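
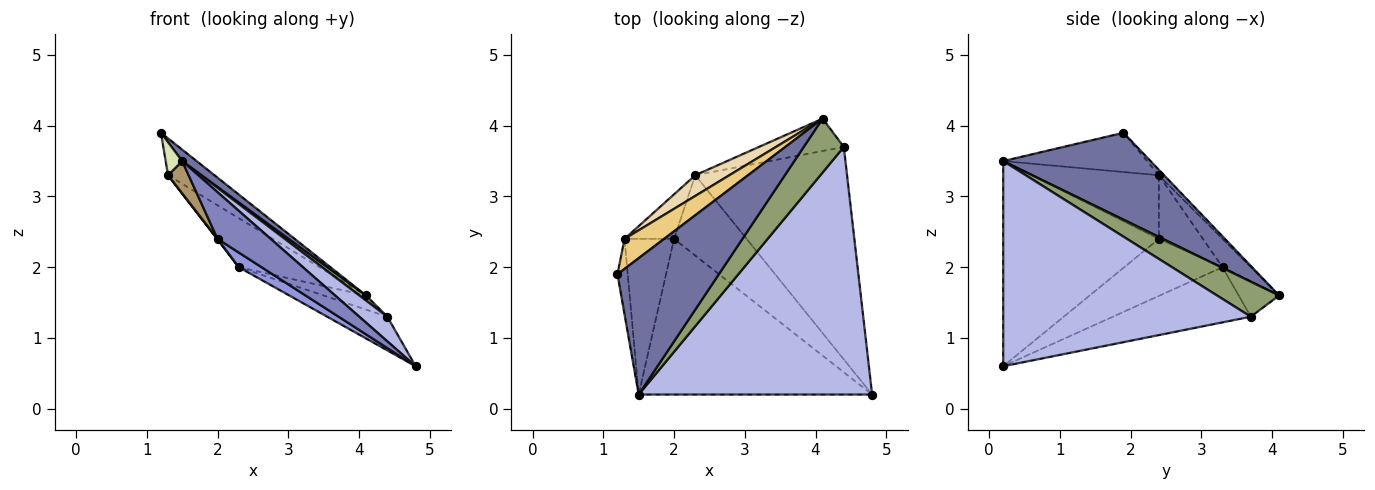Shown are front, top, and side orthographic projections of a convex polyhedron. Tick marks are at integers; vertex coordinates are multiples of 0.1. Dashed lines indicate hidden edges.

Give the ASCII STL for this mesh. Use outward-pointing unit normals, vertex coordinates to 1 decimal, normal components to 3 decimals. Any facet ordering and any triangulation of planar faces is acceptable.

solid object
 facet normal 0.649 -0.064 0.758
  outer loop
   vertex 1.5 0.2 3.5
   vertex 4.1 4.1 1.6
   vertex 1.2 1.9 3.9
  endloop
 endfacet
 facet normal -0.644 -0.220 -0.733
  outer loop
   vertex 1.5 0.2 3.5
   vertex 2.0 2.4 2.4
   vertex 4.8 0.2 0.6
  endloop
 endfacet
 facet normal -0.612 -0.142 -0.778
  outer loop
   vertex 2.3 3.3 2.0
   vertex 4.8 0.2 0.6
   vertex 2.0 2.4 2.4
  endloop
 endfacet
 facet normal 0.658 -0.075 0.749
  outer loop
   vertex 4.4 3.7 1.3
   vertex 1.5 0.2 3.5
   vertex 4.8 0.2 0.6
  endloop
 endfacet
 facet normal 0.656 -0.071 0.751
  outer loop
   vertex 4.4 3.7 1.3
   vertex 4.1 4.1 1.6
   vertex 1.5 0.2 3.5
  endloop
 endfacet
 facet normal -0.338 0.147 -0.930
  outer loop
   vertex 4.4 3.7 1.3
   vertex 4.8 0.2 0.6
   vertex 2.3 3.3 2.0
  endloop
 endfacet
 facet normal -0.357 0.374 -0.856
  outer loop
   vertex 4.4 3.7 1.3
   vertex 2.3 3.3 2.0
   vertex 4.1 4.1 1.6
  endloop
 endfacet
 facet normal -0.961 -0.110 -0.252
  outer loop
   vertex 1.3 2.4 3.3
   vertex 1.5 0.2 3.5
   vertex 1.2 1.9 3.9
  endloop
 endfacet
 facet normal -0.783 -0.127 -0.609
  outer loop
   vertex 1.3 2.4 3.3
   vertex 2.0 2.4 2.4
   vertex 1.5 0.2 3.5
  endloop
 endfacet
 facet normal -0.789 -0.010 -0.614
  outer loop
   vertex 1.3 2.4 3.3
   vertex 2.3 3.3 2.0
   vertex 2.0 2.4 2.4
  endloop
 endfacet
 facet normal -0.087 0.772 0.629
  outer loop
   vertex 1.3 2.4 3.3
   vertex 1.2 1.9 3.9
   vertex 4.1 4.1 1.6
  endloop
 endfacet
 facet normal -0.307 0.877 0.370
  outer loop
   vertex 1.3 2.4 3.3
   vertex 4.1 4.1 1.6
   vertex 2.3 3.3 2.0
  endloop
 endfacet
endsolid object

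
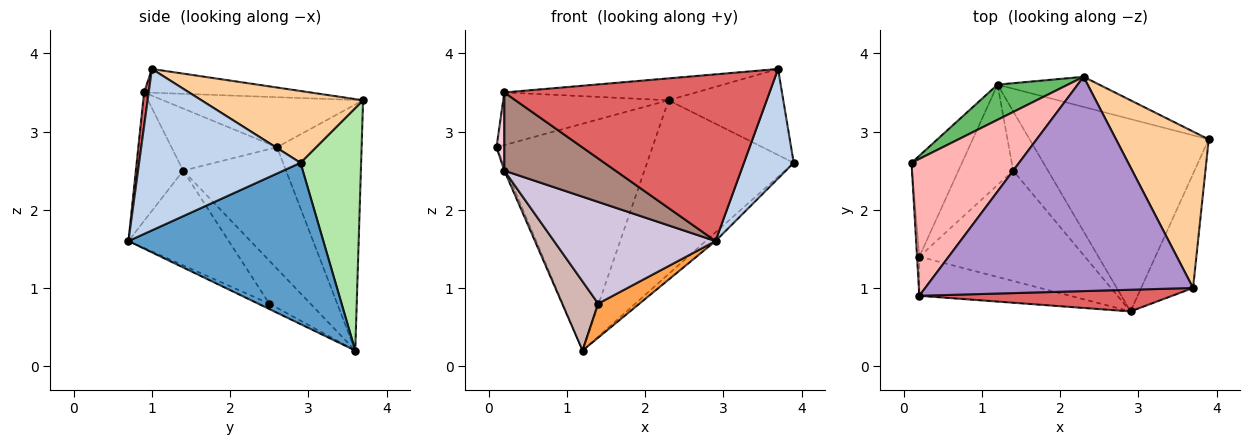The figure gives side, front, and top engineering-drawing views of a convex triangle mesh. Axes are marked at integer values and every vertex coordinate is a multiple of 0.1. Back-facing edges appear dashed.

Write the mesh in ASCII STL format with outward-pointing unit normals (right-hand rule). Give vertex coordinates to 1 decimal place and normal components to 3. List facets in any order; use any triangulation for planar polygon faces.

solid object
 facet normal 0.669 0.034 -0.743
  outer loop
   vertex 1.2 3.6 0.2
   vertex 3.9 2.9 2.6
   vertex 2.9 0.7 1.6
  endloop
 endfacet
 facet normal 0.913 -0.282 -0.294
  outer loop
   vertex 3.7 1.0 3.8
   vertex 2.9 0.7 1.6
   vertex 3.9 2.9 2.6
  endloop
 endfacet
 facet normal -0.133 -0.493 -0.860
  outer loop
   vertex 1.4 2.5 0.8
   vertex 1.2 3.6 0.2
   vertex 2.9 0.7 1.6
  endloop
 endfacet
 facet normal 0.562 0.399 0.725
  outer loop
   vertex 2.3 3.7 3.4
   vertex 3.7 1.0 3.8
   vertex 3.9 2.9 2.6
  endloop
 endfacet
 facet normal -0.472 0.871 0.135
  outer loop
   vertex 2.3 3.7 3.4
   vertex 1.2 3.6 0.2
   vertex 0.1 2.6 2.8
  endloop
 endfacet
 facet normal 0.377 0.913 -0.158
  outer loop
   vertex 2.3 3.7 3.4
   vertex 3.9 2.9 2.6
   vertex 1.2 3.6 0.2
  endloop
 endfacet
 facet normal 0.017 -0.992 0.129
  outer loop
   vertex 0.2 0.9 3.5
   vertex 2.9 0.7 1.6
   vertex 3.7 1.0 3.8
  endloop
 endfacet
 facet normal -0.398 0.329 0.856
  outer loop
   vertex 0.2 0.9 3.5
   vertex 2.3 3.7 3.4
   vertex 0.1 2.6 2.8
  endloop
 endfacet
 facet normal -0.088 0.101 0.991
  outer loop
   vertex 0.2 0.9 3.5
   vertex 3.7 1.0 3.8
   vertex 2.3 3.7 3.4
  endloop
 endfacet
 facet normal -0.388 -0.625 -0.678
  outer loop
   vertex 0.2 1.4 2.5
   vertex 1.4 2.5 0.8
   vertex 2.9 0.7 1.6
  endloop
 endfacet
 facet normal -0.356 -0.836 -0.418
  outer loop
   vertex 0.2 1.4 2.5
   vertex 2.9 0.7 1.6
   vertex 0.2 0.9 3.5
  endloop
 endfacet
 facet normal -0.543 -0.476 -0.692
  outer loop
   vertex 0.2 1.4 2.5
   vertex 1.2 3.6 0.2
   vertex 1.4 2.5 0.8
  endloop
 endfacet
 facet normal -0.923 0.019 -0.383
  outer loop
   vertex 0.2 1.4 2.5
   vertex 0.1 2.6 2.8
   vertex 1.2 3.6 0.2
  endloop
 endfacet
 facet normal -0.997 -0.074 -0.037
  outer loop
   vertex 0.2 1.4 2.5
   vertex 0.2 0.9 3.5
   vertex 0.1 2.6 2.8
  endloop
 endfacet
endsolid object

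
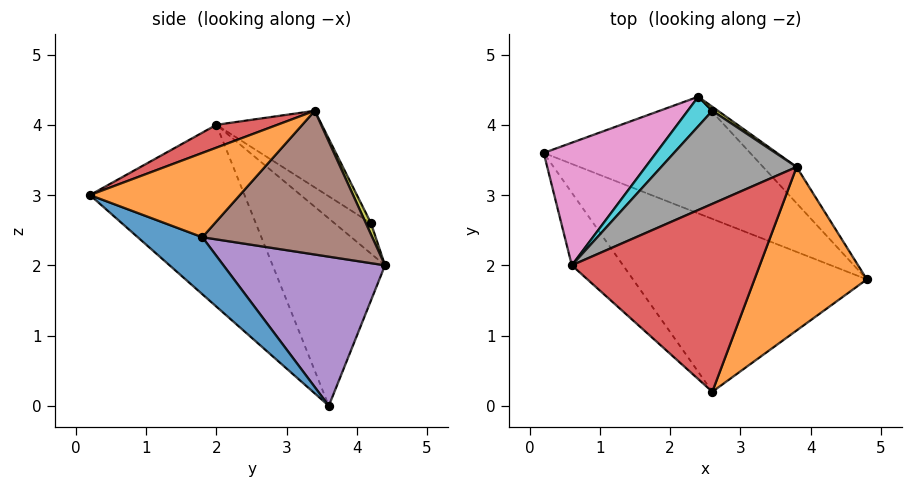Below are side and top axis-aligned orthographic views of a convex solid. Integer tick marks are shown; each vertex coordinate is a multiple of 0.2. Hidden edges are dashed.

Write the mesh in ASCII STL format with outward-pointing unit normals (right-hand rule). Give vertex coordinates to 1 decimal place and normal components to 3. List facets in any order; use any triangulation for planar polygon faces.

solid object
 facet normal 0.195 -0.568 -0.800
  outer loop
   vertex 2.6 0.2 3.0
   vertex 0.2 3.6 0.0
   vertex 4.8 1.8 2.4
  endloop
 endfacet
 facet normal 0.531 -0.465 0.708
  outer loop
   vertex 3.8 3.4 4.2
   vertex 2.6 0.2 3.0
   vertex 4.8 1.8 2.4
  endloop
 endfacet
 facet normal -0.709 -0.677 -0.200
  outer loop
   vertex 0.6 2.0 4.0
   vertex 0.2 3.6 0.0
   vertex 2.6 0.2 3.0
  endloop
 endfacet
 facet normal 0.111 -0.385 0.916
  outer loop
   vertex 0.6 2.0 4.0
   vertex 2.6 0.2 3.0
   vertex 3.8 3.4 4.2
  endloop
 endfacet
 facet normal 0.541 0.384 -0.748
  outer loop
   vertex 2.4 4.4 2.0
   vertex 4.8 1.8 2.4
   vertex 0.2 3.6 0.0
  endloop
 endfacet
 facet normal 0.737 0.654 -0.172
  outer loop
   vertex 2.4 4.4 2.0
   vertex 3.8 3.4 4.2
   vertex 4.8 1.8 2.4
  endloop
 endfacet
 facet normal -0.585 0.731 0.351
  outer loop
   vertex 2.4 4.4 2.0
   vertex 0.2 3.6 0.0
   vertex 0.6 2.0 4.0
  endloop
 endfacet
 facet normal -0.348 0.708 0.615
  outer loop
   vertex 2.6 4.2 2.6
   vertex 0.6 2.0 4.0
   vertex 3.8 3.4 4.2
  endloop
 endfacet
 facet normal 0.365 0.913 0.183
  outer loop
   vertex 2.6 4.2 2.6
   vertex 3.8 3.4 4.2
   vertex 2.4 4.4 2.0
  endloop
 endfacet
 facet normal -0.521 0.742 0.421
  outer loop
   vertex 2.6 4.2 2.6
   vertex 2.4 4.4 2.0
   vertex 0.6 2.0 4.0
  endloop
 endfacet
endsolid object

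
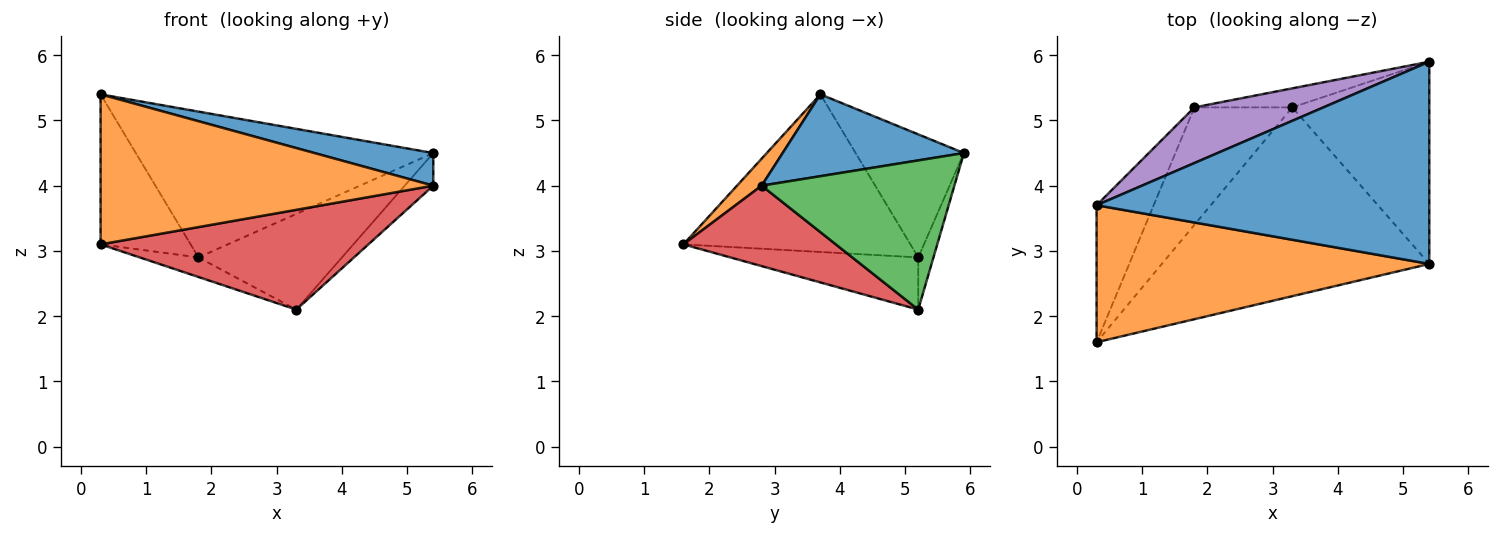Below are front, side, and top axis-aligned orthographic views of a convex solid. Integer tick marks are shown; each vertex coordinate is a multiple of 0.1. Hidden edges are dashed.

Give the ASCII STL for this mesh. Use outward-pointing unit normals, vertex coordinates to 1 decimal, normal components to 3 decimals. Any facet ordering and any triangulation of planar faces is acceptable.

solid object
 facet normal 0.236 -0.155 0.959
  outer loop
   vertex 5.4 2.8 4.0
   vertex 5.4 5.9 4.5
   vertex 0.3 3.7 5.4
  endloop
 endfacet
 facet normal 0.055 -0.737 0.673
  outer loop
   vertex 5.4 2.8 4.0
   vertex 0.3 3.7 5.4
   vertex 0.3 1.6 3.1
  endloop
 endfacet
 facet normal 0.732 0.108 -0.672
  outer loop
   vertex 5.4 2.8 4.0
   vertex 3.3 5.2 2.1
   vertex 5.4 5.9 4.5
  endloop
 endfacet
 facet normal 0.257 -0.452 -0.854
  outer loop
   vertex 5.4 2.8 4.0
   vertex 0.3 1.6 3.1
   vertex 3.3 5.2 2.1
  endloop
 endfacet
 facet normal -0.322 0.885 0.338
  outer loop
   vertex 1.8 5.2 2.9
   vertex 0.3 3.7 5.4
   vertex 5.4 5.9 4.5
  endloop
 endfacet
 facet normal -0.103 0.976 -0.194
  outer loop
   vertex 1.8 5.2 2.9
   vertex 5.4 5.9 4.5
   vertex 3.3 5.2 2.1
  endloop
 endfacet
 facet normal -0.881 0.349 -0.319
  outer loop
   vertex 1.8 5.2 2.9
   vertex 0.3 1.6 3.1
   vertex 0.3 3.7 5.4
  endloop
 endfacet
 facet normal -0.466 0.145 -0.873
  outer loop
   vertex 1.8 5.2 2.9
   vertex 3.3 5.2 2.1
   vertex 0.3 1.6 3.1
  endloop
 endfacet
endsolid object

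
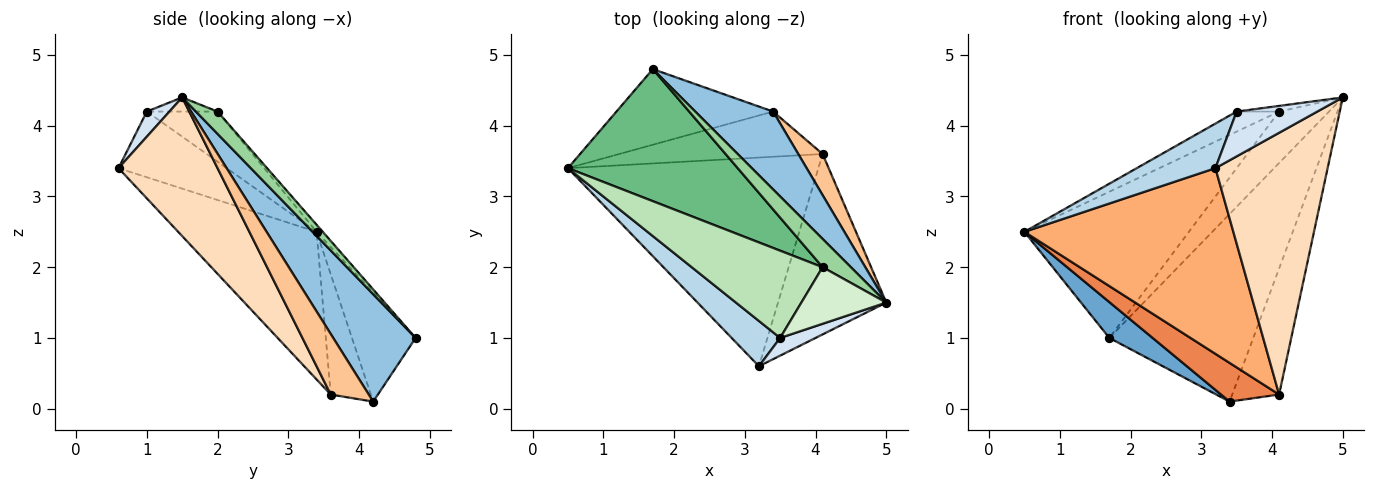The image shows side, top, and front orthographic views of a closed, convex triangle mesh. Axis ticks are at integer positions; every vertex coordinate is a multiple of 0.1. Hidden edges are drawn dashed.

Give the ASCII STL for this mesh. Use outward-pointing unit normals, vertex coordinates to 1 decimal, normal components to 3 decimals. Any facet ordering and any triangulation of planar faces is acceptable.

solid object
 facet normal -0.533 -0.363 -0.765
  outer loop
   vertex 1.7 4.8 1.0
   vertex 3.4 4.2 0.1
   vertex 0.5 3.4 2.5
  endloop
 endfacet
 facet normal 0.468 0.817 0.339
  outer loop
   vertex 1.7 4.8 1.0
   vertex 5.0 1.5 4.4
   vertex 3.4 4.2 0.1
  endloop
 endfacet
 facet normal -0.694 -0.505 0.513
  outer loop
   vertex 3.5 1.0 4.2
   vertex 0.5 3.4 2.5
   vertex 3.2 0.6 3.4
  endloop
 endfacet
 facet normal 0.253 -0.900 0.355
  outer loop
   vertex 3.5 1.0 4.2
   vertex 3.2 0.6 3.4
   vertex 5.0 1.5 4.4
  endloop
 endfacet
 facet normal -0.410 -0.593 -0.693
  outer loop
   vertex 4.1 3.6 0.2
   vertex 0.5 3.4 2.5
   vertex 3.4 4.2 0.1
  endloop
 endfacet
 facet normal -0.403 -0.608 -0.684
  outer loop
   vertex 4.1 3.6 0.2
   vertex 3.2 0.6 3.4
   vertex 0.5 3.4 2.5
  endloop
 endfacet
 facet normal 0.610 0.753 0.246
  outer loop
   vertex 4.1 3.6 0.2
   vertex 3.4 4.2 0.1
   vertex 5.0 1.5 4.4
  endloop
 endfacet
 facet normal 0.588 -0.666 -0.459
  outer loop
   vertex 4.1 3.6 0.2
   vertex 5.0 1.5 4.4
   vertex 3.2 0.6 3.4
  endloop
 endfacet
 facet normal -0.028 0.742 0.670
  outer loop
   vertex 4.1 2.0 4.2
   vertex 1.7 4.8 1.0
   vertex 0.5 3.4 2.5
  endloop
 endfacet
 facet normal 0.355 0.819 0.451
  outer loop
   vertex 4.1 2.0 4.2
   vertex 5.0 1.5 4.4
   vertex 1.7 4.8 1.0
  endloop
 endfacet
 facet normal -0.350 0.210 0.913
  outer loop
   vertex 4.1 2.0 4.2
   vertex 0.5 3.4 2.5
   vertex 3.5 1.0 4.2
  endloop
 endfacet
 facet normal -0.164 0.098 0.982
  outer loop
   vertex 4.1 2.0 4.2
   vertex 3.5 1.0 4.2
   vertex 5.0 1.5 4.4
  endloop
 endfacet
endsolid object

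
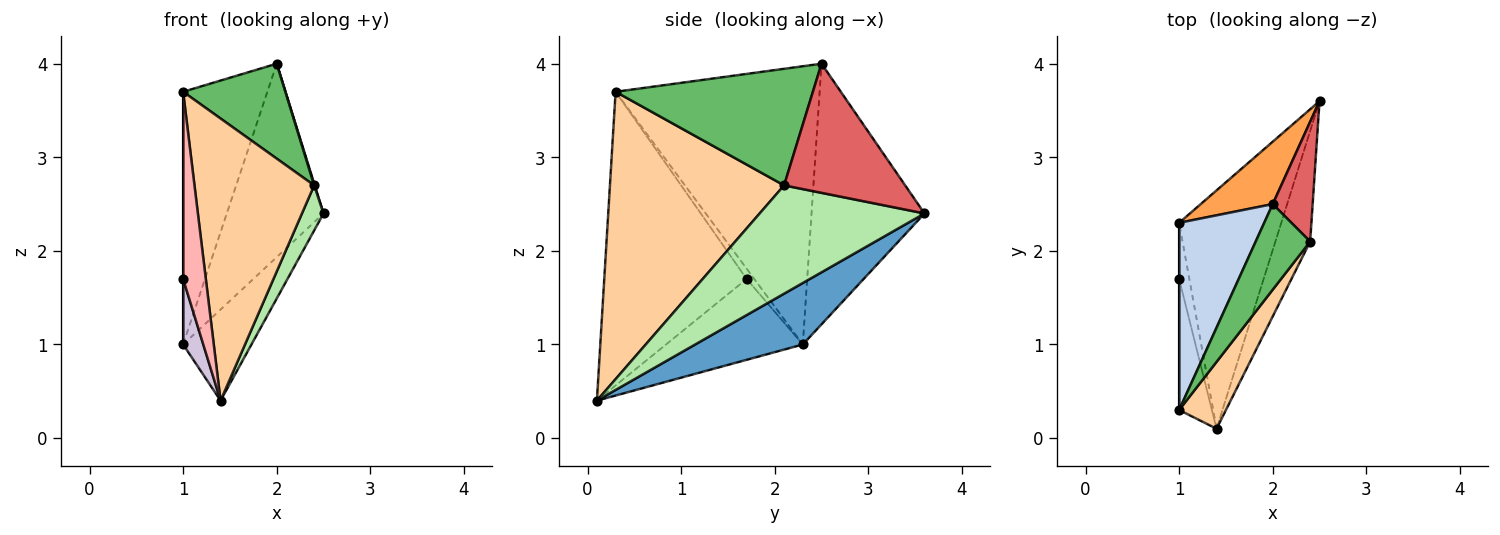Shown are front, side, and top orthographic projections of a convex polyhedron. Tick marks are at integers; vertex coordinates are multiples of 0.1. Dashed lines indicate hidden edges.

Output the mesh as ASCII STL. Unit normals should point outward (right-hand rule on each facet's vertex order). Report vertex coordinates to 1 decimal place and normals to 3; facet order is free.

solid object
 facet normal 0.490 0.311 -0.814
  outer loop
   vertex 1.0 2.3 1.0
   vertex 2.5 3.6 2.4
   vertex 1.4 0.1 0.4
  endloop
 endfacet
 facet normal -0.889 0.367 0.272
  outer loop
   vertex 1.0 2.3 1.0
   vertex 1.0 0.3 3.7
   vertex 2.0 2.5 4.0
  endloop
 endfacet
 facet normal -0.743 0.637 0.205
  outer loop
   vertex 1.0 2.3 1.0
   vertex 2.0 2.5 4.0
   vertex 2.5 3.6 2.4
  endloop
 endfacet
 facet normal 0.817 -0.561 0.133
  outer loop
   vertex 2.4 2.1 2.7
   vertex 1.0 0.3 3.7
   vertex 1.4 0.1 0.4
  endloop
 endfacet
 facet normal 0.820 -0.425 0.383
  outer loop
   vertex 2.4 2.1 2.7
   vertex 2.0 2.5 4.0
   vertex 1.0 0.3 3.7
  endloop
 endfacet
 facet normal 0.945 -0.124 -0.303
  outer loop
   vertex 2.4 2.1 2.7
   vertex 1.4 0.1 0.4
   vertex 2.5 3.6 2.4
  endloop
 endfacet
 facet normal 0.955 -0.005 0.295
  outer loop
   vertex 2.4 2.1 2.7
   vertex 2.5 3.6 2.4
   vertex 2.0 2.5 4.0
  endloop
 endfacet
 facet normal -0.982 -0.156 -0.110
  outer loop
   vertex 1.0 1.7 1.7
   vertex 1.4 0.1 0.4
   vertex 1.0 0.3 3.7
  endloop
 endfacet
 facet normal -1.000 0.000 0.000
  outer loop
   vertex 1.0 1.7 1.7
   vertex 1.0 0.3 3.7
   vertex 1.0 2.3 1.0
  endloop
 endfacet
 facet normal -0.982 -0.145 -0.124
  outer loop
   vertex 1.0 1.7 1.7
   vertex 1.0 2.3 1.0
   vertex 1.4 0.1 0.4
  endloop
 endfacet
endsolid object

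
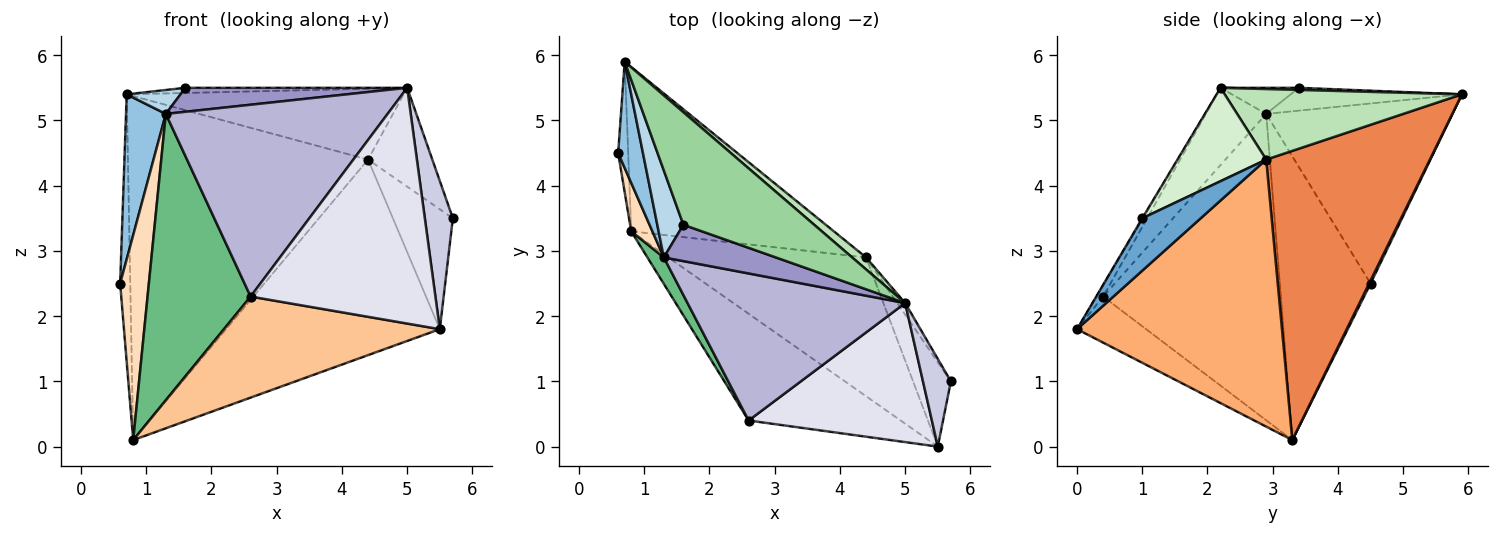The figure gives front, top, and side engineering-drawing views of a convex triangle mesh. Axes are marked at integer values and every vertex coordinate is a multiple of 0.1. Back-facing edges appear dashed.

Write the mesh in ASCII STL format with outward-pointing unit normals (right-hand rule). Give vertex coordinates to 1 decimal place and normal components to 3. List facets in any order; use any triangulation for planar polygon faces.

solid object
 facet normal 0.624 0.640 -0.450
  outer loop
   vertex 5.5 0.0 1.8
   vertex 4.4 2.9 4.4
   vertex 5.7 1.0 3.5
  endloop
 endfacet
 facet normal -0.969 -0.207 0.133
  outer loop
   vertex 1.3 2.9 5.1
   vertex 0.7 5.9 5.4
   vertex 0.6 4.5 2.5
  endloop
 endfacet
 facet normal -0.645 -0.203 0.737
  outer loop
   vertex 1.3 2.9 5.1
   vertex 1.6 3.4 5.5
   vertex 0.7 5.9 5.4
  endloop
 endfacet
 facet normal 0.130 0.891 -0.435
  outer loop
   vertex 0.8 3.3 0.1
   vertex 0.6 4.5 2.5
   vertex 0.7 5.9 5.4
  endloop
 endfacet
 facet normal 0.524 0.769 -0.367
  outer loop
   vertex 0.8 3.3 0.1
   vertex 0.7 5.9 5.4
   vertex 4.4 2.9 4.4
  endloop
 endfacet
 facet normal 0.616 0.642 -0.456
  outer loop
   vertex 0.8 3.3 0.1
   vertex 4.4 2.9 4.4
   vertex 5.5 0.0 1.8
  endloop
 endfacet
 facet normal -0.215 -0.671 -0.709
  outer loop
   vertex 0.8 3.3 0.1
   vertex 5.5 0.0 1.8
   vertex 2.6 0.4 2.3
  endloop
 endfacet
 facet normal -0.951 -0.301 0.071
  outer loop
   vertex 0.8 3.3 0.1
   vertex 1.3 2.9 5.1
   vertex 0.6 4.5 2.5
  endloop
 endfacet
 facet normal -0.864 -0.501 0.046
  outer loop
   vertex 0.8 3.3 0.1
   vertex 2.6 0.4 2.3
   vertex 1.3 2.9 5.1
  endloop
 endfacet
 facet normal 0.016 0.046 0.999
  outer loop
   vertex 5.0 2.2 5.5
   vertex 0.7 5.9 5.4
   vertex 1.6 3.4 5.5
  endloop
 endfacet
 facet normal 0.645 0.753 0.127
  outer loop
   vertex 5.0 2.2 5.5
   vertex 4.4 2.9 4.4
   vertex 0.7 5.9 5.4
  endloop
 endfacet
 facet normal 0.808 0.585 -0.068
  outer loop
   vertex 5.0 2.2 5.5
   vertex 5.7 1.0 3.5
   vertex 4.4 2.9 4.4
  endloop
 endfacet
 facet normal -0.191 -0.541 0.819
  outer loop
   vertex 5.0 2.2 5.5
   vertex 1.6 3.4 5.5
   vertex 1.3 2.9 5.1
  endloop
 endfacet
 facet normal -0.211 -0.776 0.595
  outer loop
   vertex 5.0 2.2 5.5
   vertex 1.3 2.9 5.1
   vertex 2.6 0.4 2.3
  endloop
 endfacet
 facet normal -0.022 -0.861 0.509
  outer loop
   vertex 5.0 2.2 5.5
   vertex 5.5 0.0 1.8
   vertex 5.7 1.0 3.5
  endloop
 endfacet
 facet normal -0.031 -0.861 0.508
  outer loop
   vertex 5.0 2.2 5.5
   vertex 2.6 0.4 2.3
   vertex 5.5 0.0 1.8
  endloop
 endfacet
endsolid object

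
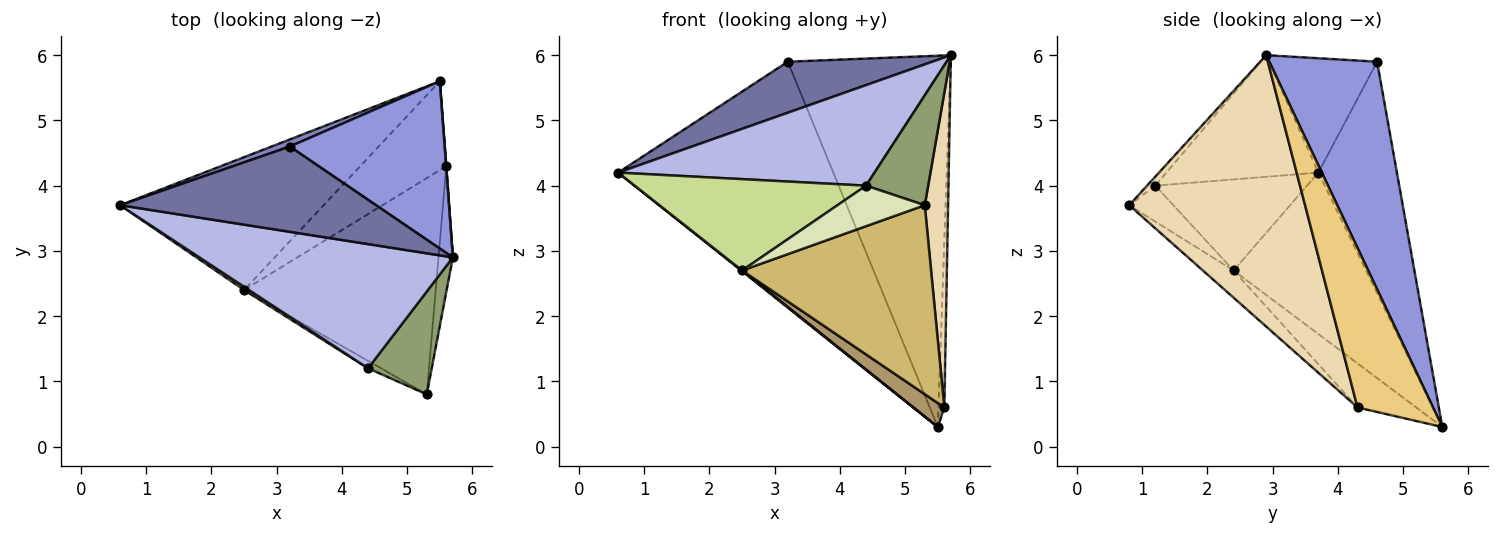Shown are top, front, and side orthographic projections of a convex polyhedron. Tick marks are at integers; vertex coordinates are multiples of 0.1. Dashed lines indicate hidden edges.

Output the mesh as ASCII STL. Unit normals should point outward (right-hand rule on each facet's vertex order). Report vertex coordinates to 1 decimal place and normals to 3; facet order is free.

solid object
 facet normal -0.358 -0.479 0.801
  outer loop
   vertex 3.2 4.6 5.9
   vertex 0.6 3.7 4.2
   vertex 5.7 2.9 6.0
  endloop
 endfacet
 facet normal -0.343 0.939 0.027
  outer loop
   vertex 3.2 4.6 5.9
   vertex 5.5 5.6 0.3
   vertex 0.6 3.7 4.2
  endloop
 endfacet
 facet normal 0.517 0.781 0.352
  outer loop
   vertex 3.2 4.6 5.9
   vertex 5.7 2.9 6.0
   vertex 5.5 5.6 0.3
  endloop
 endfacet
 facet normal -0.349 -0.589 0.728
  outer loop
   vertex 4.4 1.2 4.0
   vertex 5.7 2.9 6.0
   vertex 0.6 3.7 4.2
  endloop
 endfacet
 facet normal -0.096 -0.727 0.680
  outer loop
   vertex 4.4 1.2 4.0
   vertex 5.3 0.8 3.7
   vertex 5.7 2.9 6.0
  endloop
 endfacet
 facet normal -0.622 -0.005 -0.783
  outer loop
   vertex 2.5 2.4 2.7
   vertex 0.6 3.7 4.2
   vertex 5.5 5.6 0.3
  endloop
 endfacet
 facet normal -0.548 -0.836 0.030
  outer loop
   vertex 2.5 2.4 2.7
   vertex 4.4 1.2 4.0
   vertex 0.6 3.7 4.2
  endloop
 endfacet
 facet normal -0.445 -0.881 -0.162
  outer loop
   vertex 2.5 2.4 2.7
   vertex 5.3 0.8 3.7
   vertex 4.4 1.2 4.0
  endloop
 endfacet
 facet normal -0.443 -0.234 -0.865
  outer loop
   vertex 5.6 4.3 0.6
   vertex 2.5 2.4 2.7
   vertex 5.5 5.6 0.3
  endloop
 endfacet
 facet normal -0.106 -0.654 -0.749
  outer loop
   vertex 5.6 4.3 0.6
   vertex 5.3 0.8 3.7
   vertex 2.5 2.4 2.7
  endloop
 endfacet
 facet normal 0.997 0.077 0.002
  outer loop
   vertex 5.6 4.3 0.6
   vertex 5.5 5.6 0.3
   vertex 5.7 2.9 6.0
  endloop
 endfacet
 facet normal 0.990 -0.131 -0.052
  outer loop
   vertex 5.6 4.3 0.6
   vertex 5.7 2.9 6.0
   vertex 5.3 0.8 3.7
  endloop
 endfacet
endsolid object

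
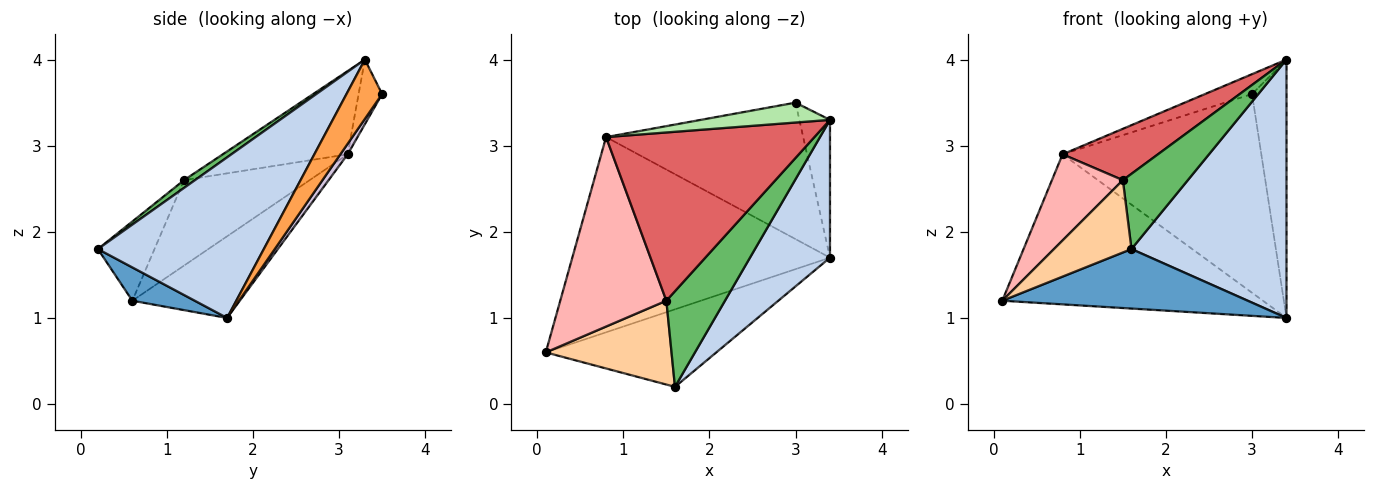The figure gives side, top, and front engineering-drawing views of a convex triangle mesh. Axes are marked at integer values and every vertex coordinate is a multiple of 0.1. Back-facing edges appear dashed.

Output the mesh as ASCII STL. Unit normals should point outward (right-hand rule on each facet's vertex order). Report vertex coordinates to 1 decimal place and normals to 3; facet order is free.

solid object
 facet normal 0.153 -0.602 -0.784
  outer loop
   vertex 3.4 1.7 1.0
   vertex 1.6 0.2 1.8
   vertex 0.1 0.6 1.2
  endloop
 endfacet
 facet normal 0.687 -0.641 0.342
  outer loop
   vertex 3.4 1.7 1.0
   vertex 3.4 3.3 4.0
   vertex 1.6 0.2 1.8
  endloop
 endfacet
 facet normal 0.674 0.652 -0.348
  outer loop
   vertex 3.0 3.5 3.6
   vertex 3.4 3.3 4.0
   vertex 3.4 1.7 1.0
  endloop
 endfacet
 facet normal -0.431 -0.590 0.683
  outer loop
   vertex 1.5 1.2 2.6
   vertex 0.1 0.6 1.2
   vertex 1.6 0.2 1.8
  endloop
 endfacet
 facet normal 0.104 -0.615 0.782
  outer loop
   vertex 1.5 1.2 2.6
   vertex 1.6 0.2 1.8
   vertex 3.4 3.3 4.0
  endloop
 endfacet
 facet normal -0.333 0.667 0.667
  outer loop
   vertex 0.8 3.1 2.9
   vertex 3.4 3.3 4.0
   vertex 3.0 3.5 3.6
  endloop
 endfacet
 facet normal -0.357 -0.273 0.893
  outer loop
   vertex 0.8 3.1 2.9
   vertex 1.5 1.2 2.6
   vertex 3.4 3.3 4.0
  endloop
 endfacet
 facet normal -0.591 -0.334 0.734
  outer loop
   vertex 0.8 3.1 2.9
   vertex 0.1 0.6 1.2
   vertex 1.5 1.2 2.6
  endloop
 endfacet
 facet normal -0.244 0.591 -0.769
  outer loop
   vertex 0.8 3.1 2.9
   vertex 3.4 1.7 1.0
   vertex 0.1 0.6 1.2
  endloop
 endfacet
 facet normal 0.030 0.824 -0.566
  outer loop
   vertex 0.8 3.1 2.9
   vertex 3.0 3.5 3.6
   vertex 3.4 1.7 1.0
  endloop
 endfacet
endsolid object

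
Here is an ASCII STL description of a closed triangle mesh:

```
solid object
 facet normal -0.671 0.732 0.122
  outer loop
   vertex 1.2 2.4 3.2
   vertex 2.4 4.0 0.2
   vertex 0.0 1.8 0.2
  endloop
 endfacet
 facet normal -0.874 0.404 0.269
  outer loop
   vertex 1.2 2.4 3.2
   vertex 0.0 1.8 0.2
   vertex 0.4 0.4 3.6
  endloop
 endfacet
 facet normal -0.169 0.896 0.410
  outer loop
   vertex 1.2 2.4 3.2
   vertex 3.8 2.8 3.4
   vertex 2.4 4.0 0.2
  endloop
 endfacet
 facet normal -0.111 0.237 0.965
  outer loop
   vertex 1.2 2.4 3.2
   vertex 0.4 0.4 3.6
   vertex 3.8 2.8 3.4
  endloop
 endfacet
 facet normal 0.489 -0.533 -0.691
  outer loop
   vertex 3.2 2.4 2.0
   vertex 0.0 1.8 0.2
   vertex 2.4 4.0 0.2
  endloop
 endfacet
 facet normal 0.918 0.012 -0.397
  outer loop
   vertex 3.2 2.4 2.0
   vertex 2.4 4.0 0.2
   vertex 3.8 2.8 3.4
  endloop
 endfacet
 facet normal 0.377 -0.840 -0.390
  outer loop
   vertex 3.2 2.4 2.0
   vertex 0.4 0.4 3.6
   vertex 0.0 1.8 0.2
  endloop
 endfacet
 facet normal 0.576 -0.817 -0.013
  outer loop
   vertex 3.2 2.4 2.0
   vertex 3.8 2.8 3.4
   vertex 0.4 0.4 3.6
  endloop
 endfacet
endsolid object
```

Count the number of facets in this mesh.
8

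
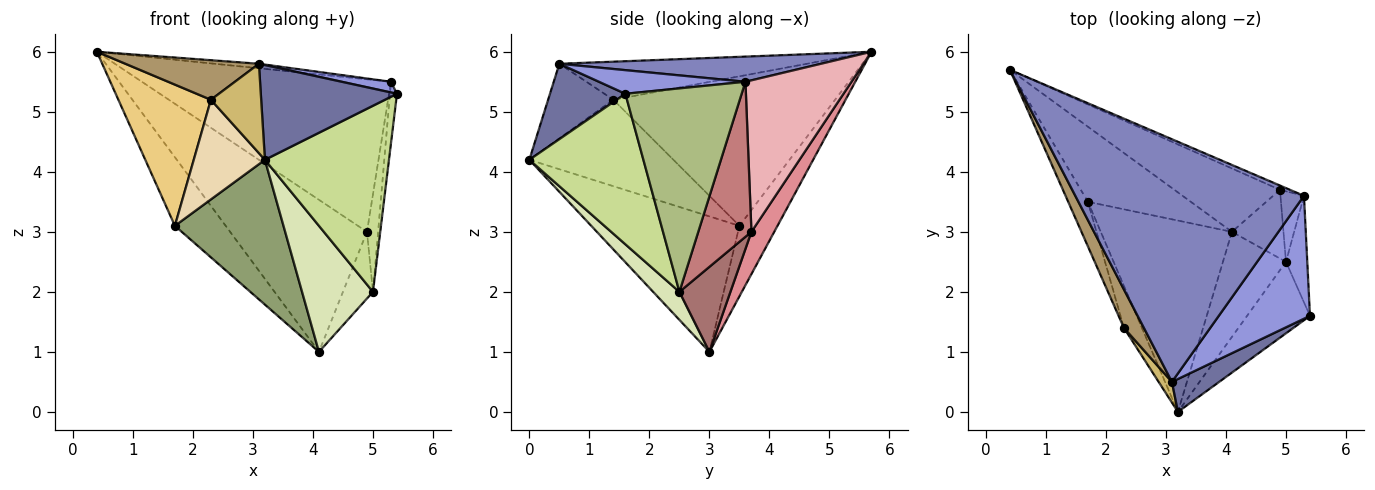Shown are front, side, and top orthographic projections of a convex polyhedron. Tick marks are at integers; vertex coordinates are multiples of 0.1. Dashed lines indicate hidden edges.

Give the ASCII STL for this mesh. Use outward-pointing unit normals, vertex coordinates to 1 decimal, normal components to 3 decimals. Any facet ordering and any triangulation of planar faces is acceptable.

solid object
 facet normal 0.464 -0.837 0.291
  outer loop
   vertex 3.1 0.5 5.8
   vertex 3.2 0.0 4.2
   vertex 5.4 1.6 5.3
  endloop
 endfacet
 facet normal 0.109 0.019 0.994
  outer loop
   vertex 3.1 0.5 5.8
   vertex 5.3 3.6 5.5
   vertex 0.4 5.7 6.0
  endloop
 endfacet
 facet normal 0.250 -0.084 0.965
  outer loop
   vertex 3.1 0.5 5.8
   vertex 5.4 1.6 5.3
   vertex 5.3 3.6 5.5
  endloop
 endfacet
 facet normal -0.451 0.602 -0.659
  outer loop
   vertex 1.7 3.5 3.1
   vertex 0.4 5.7 6.0
   vertex 4.1 3.0 1.0
  endloop
 endfacet
 facet normal -0.636 -0.466 -0.616
  outer loop
   vertex 1.7 3.5 3.1
   vertex 4.1 3.0 1.0
   vertex 3.2 0.0 4.2
  endloop
 endfacet
 facet normal 0.993 0.060 -0.104
  outer loop
   vertex 5.0 2.5 2.0
   vertex 5.3 3.6 5.5
   vertex 5.4 1.6 5.3
  endloop
 endfacet
 facet normal 0.651 -0.708 -0.272
  outer loop
   vertex 5.0 2.5 2.0
   vertex 5.4 1.6 5.3
   vertex 3.2 0.0 4.2
  endloop
 endfacet
 facet normal 0.274 -0.739 -0.616
  outer loop
   vertex 5.0 2.5 2.0
   vertex 3.2 0.0 4.2
   vertex 4.1 3.0 1.0
  endloop
 endfacet
 facet normal -0.799 -0.431 0.419
  outer loop
   vertex 2.3 1.4 5.2
   vertex 3.1 0.5 5.8
   vertex 0.4 5.7 6.0
  endloop
 endfacet
 facet normal -0.785 -0.604 0.140
  outer loop
   vertex 2.3 1.4 5.2
   vertex 3.2 0.0 4.2
   vertex 3.1 0.5 5.8
  endloop
 endfacet
 facet normal -0.916 -0.382 -0.121
  outer loop
   vertex 2.3 1.4 5.2
   vertex 0.4 5.7 6.0
   vertex 1.7 3.5 3.1
  endloop
 endfacet
 facet normal -0.881 -0.435 -0.184
  outer loop
   vertex 2.3 1.4 5.2
   vertex 1.7 3.5 3.1
   vertex 3.2 0.0 4.2
  endloop
 endfacet
 facet normal 0.764 0.449 -0.463
  outer loop
   vertex 4.9 3.7 3.0
   vertex 5.0 2.5 2.0
   vertex 4.1 3.0 1.0
  endloop
 endfacet
 facet normal 0.968 0.203 -0.147
  outer loop
   vertex 4.9 3.7 3.0
   vertex 5.3 3.6 5.5
   vertex 5.0 2.5 2.0
  endloop
 endfacet
 facet normal 0.152 0.912 -0.380
  outer loop
   vertex 4.9 3.7 3.0
   vertex 4.1 3.0 1.0
   vertex 0.4 5.7 6.0
  endloop
 endfacet
 facet normal 0.392 0.920 -0.026
  outer loop
   vertex 4.9 3.7 3.0
   vertex 0.4 5.7 6.0
   vertex 5.3 3.6 5.5
  endloop
 endfacet
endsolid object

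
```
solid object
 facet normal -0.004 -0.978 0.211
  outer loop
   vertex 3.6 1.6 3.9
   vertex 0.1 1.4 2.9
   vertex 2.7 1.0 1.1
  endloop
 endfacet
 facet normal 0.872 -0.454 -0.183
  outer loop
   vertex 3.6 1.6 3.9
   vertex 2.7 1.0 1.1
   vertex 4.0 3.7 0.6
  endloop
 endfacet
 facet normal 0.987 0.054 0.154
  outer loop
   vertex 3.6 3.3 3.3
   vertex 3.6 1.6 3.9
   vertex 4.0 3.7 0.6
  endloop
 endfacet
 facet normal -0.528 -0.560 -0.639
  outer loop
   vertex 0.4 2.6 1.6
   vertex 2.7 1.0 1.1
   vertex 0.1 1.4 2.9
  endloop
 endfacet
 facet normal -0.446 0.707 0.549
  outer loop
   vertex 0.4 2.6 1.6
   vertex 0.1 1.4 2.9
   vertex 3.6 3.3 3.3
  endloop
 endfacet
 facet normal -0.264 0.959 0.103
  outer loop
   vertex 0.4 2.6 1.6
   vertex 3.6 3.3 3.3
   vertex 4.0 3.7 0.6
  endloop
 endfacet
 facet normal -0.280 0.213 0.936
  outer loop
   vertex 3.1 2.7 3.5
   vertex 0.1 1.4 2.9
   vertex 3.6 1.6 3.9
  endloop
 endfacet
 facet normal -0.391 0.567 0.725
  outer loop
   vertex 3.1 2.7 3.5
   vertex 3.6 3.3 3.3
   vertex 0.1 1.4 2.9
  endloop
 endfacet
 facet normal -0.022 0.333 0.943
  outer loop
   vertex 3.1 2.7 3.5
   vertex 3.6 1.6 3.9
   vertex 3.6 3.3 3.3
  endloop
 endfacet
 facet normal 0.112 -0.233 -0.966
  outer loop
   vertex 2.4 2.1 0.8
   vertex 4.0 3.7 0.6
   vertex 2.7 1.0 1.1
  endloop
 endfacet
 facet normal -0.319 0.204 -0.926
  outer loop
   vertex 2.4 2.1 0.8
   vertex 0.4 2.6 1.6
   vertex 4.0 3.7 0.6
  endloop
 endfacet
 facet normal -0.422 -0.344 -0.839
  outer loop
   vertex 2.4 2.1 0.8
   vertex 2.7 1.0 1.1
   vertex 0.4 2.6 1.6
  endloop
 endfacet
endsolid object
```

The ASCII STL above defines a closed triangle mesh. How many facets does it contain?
12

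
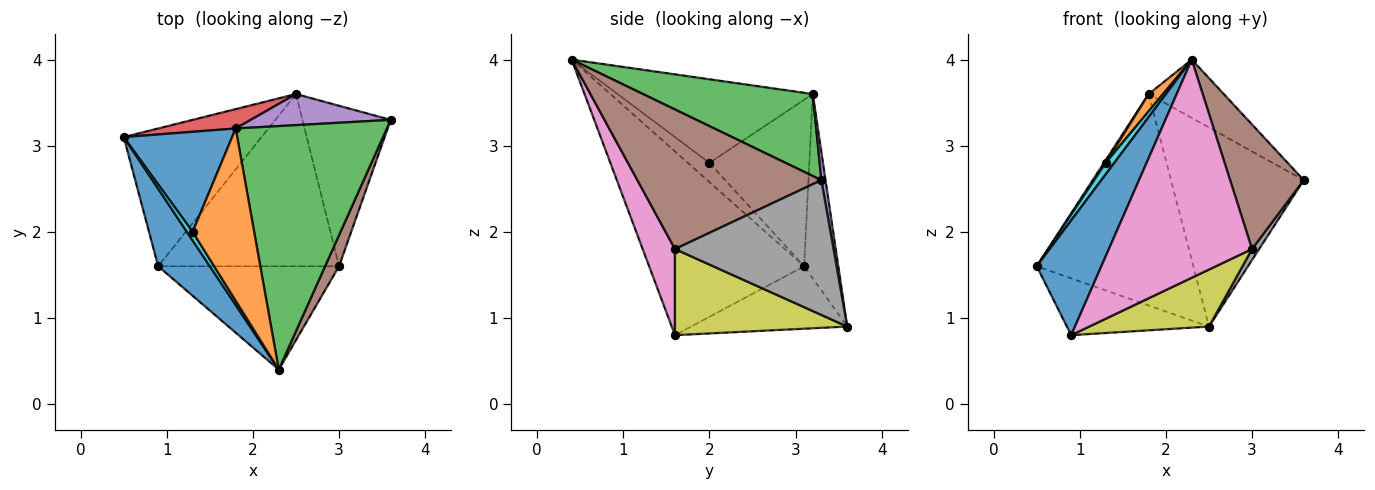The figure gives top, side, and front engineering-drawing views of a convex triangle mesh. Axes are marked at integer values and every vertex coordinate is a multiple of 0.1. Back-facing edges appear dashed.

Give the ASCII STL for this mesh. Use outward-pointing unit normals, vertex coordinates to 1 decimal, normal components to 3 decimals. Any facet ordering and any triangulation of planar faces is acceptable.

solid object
 facet normal -0.893 -0.372 0.251
  outer loop
   vertex 0.9 1.6 0.8
   vertex 2.3 0.4 4.0
   vertex 0.5 3.1 1.6
  endloop
 endfacet
 facet normal -0.386 0.352 -0.853
  outer loop
   vertex 2.5 3.6 0.9
   vertex 0.9 1.6 0.8
   vertex 0.5 3.1 1.6
  endloop
 endfacet
 facet normal 0.466 0.206 0.860
  outer loop
   vertex 1.8 3.2 3.6
   vertex 2.3 0.4 4.0
   vertex 3.6 3.3 2.6
  endloop
 endfacet
 facet normal -0.212 0.973 0.089
  outer loop
   vertex 1.8 3.2 3.6
   vertex 2.5 3.6 0.9
   vertex 0.5 3.1 1.6
  endloop
 endfacet
 facet normal 0.031 0.988 0.154
  outer loop
   vertex 1.8 3.2 3.6
   vertex 3.6 3.3 2.6
   vertex 2.5 3.6 0.9
  endloop
 endfacet
 facet normal 0.925 -0.370 0.092
  outer loop
   vertex 3.0 1.6 1.8
   vertex 3.6 3.3 2.6
   vertex 2.3 0.4 4.0
  endloop
 endfacet
 facet normal 0.200 -0.886 -0.419
  outer loop
   vertex 3.0 1.6 1.8
   vertex 2.3 0.4 4.0
   vertex 0.9 1.6 0.8
  endloop
 endfacet
 facet normal 0.836 -0.037 -0.548
  outer loop
   vertex 3.0 1.6 1.8
   vertex 2.5 3.6 0.9
   vertex 3.6 3.3 2.6
  endloop
 endfacet
 facet normal 0.412 -0.286 -0.865
  outer loop
   vertex 3.0 1.6 1.8
   vertex 0.9 1.6 0.8
   vertex 2.5 3.6 0.9
  endloop
 endfacet
 facet normal -0.894 -0.358 0.268
  outer loop
   vertex 1.3 2.0 2.8
   vertex 0.5 3.1 1.6
   vertex 2.3 0.4 4.0
  endloop
 endfacet
 facet normal -0.838 -0.014 0.545
  outer loop
   vertex 1.3 2.0 2.8
   vertex 1.8 3.2 3.6
   vertex 0.5 3.1 1.6
  endloop
 endfacet
 facet normal -0.804 -0.059 0.591
  outer loop
   vertex 1.3 2.0 2.8
   vertex 2.3 0.4 4.0
   vertex 1.8 3.2 3.6
  endloop
 endfacet
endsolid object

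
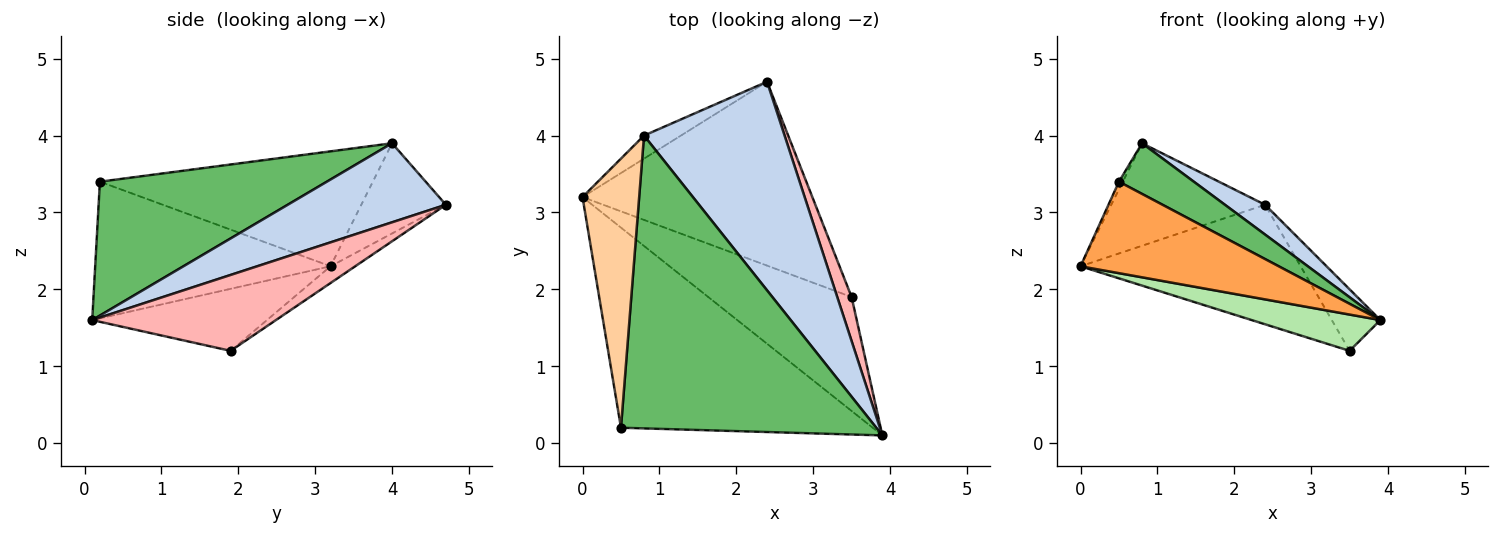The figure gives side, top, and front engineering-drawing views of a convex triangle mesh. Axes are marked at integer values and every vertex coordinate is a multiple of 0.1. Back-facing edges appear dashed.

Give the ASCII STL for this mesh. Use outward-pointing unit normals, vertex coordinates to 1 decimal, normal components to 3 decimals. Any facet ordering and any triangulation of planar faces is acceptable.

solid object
 facet normal -0.473 0.860 -0.193
  outer loop
   vertex 0.8 4.0 3.9
   vertex 2.4 4.7 3.1
   vertex 0.0 3.2 2.3
  endloop
 endfacet
 facet normal 0.486 -0.123 0.865
  outer loop
   vertex 0.8 4.0 3.9
   vertex 3.9 0.1 1.6
   vertex 2.4 4.7 3.1
  endloop
 endfacet
 facet normal -0.443 -0.373 -0.815
  outer loop
   vertex 0.5 0.2 3.4
   vertex 0.0 3.2 2.3
   vertex 3.9 0.1 1.6
  endloop
 endfacet
 facet normal -0.897 0.013 0.442
  outer loop
   vertex 0.5 0.2 3.4
   vertex 0.8 4.0 3.9
   vertex 0.0 3.2 2.3
  endloop
 endfacet
 facet normal 0.459 -0.151 0.875
  outer loop
   vertex 0.5 0.2 3.4
   vertex 3.9 0.1 1.6
   vertex 0.8 4.0 3.9
  endloop
 endfacet
 facet normal -0.381 -0.280 -0.881
  outer loop
   vertex 3.5 1.9 1.2
   vertex 3.9 0.1 1.6
   vertex 0.0 3.2 2.3
  endloop
 endfacet
 facet normal -0.061 0.544 -0.837
  outer loop
   vertex 3.5 1.9 1.2
   vertex 0.0 3.2 2.3
   vertex 2.4 4.7 3.1
  endloop
 endfacet
 facet normal 0.951 0.251 0.180
  outer loop
   vertex 3.5 1.9 1.2
   vertex 2.4 4.7 3.1
   vertex 3.9 0.1 1.6
  endloop
 endfacet
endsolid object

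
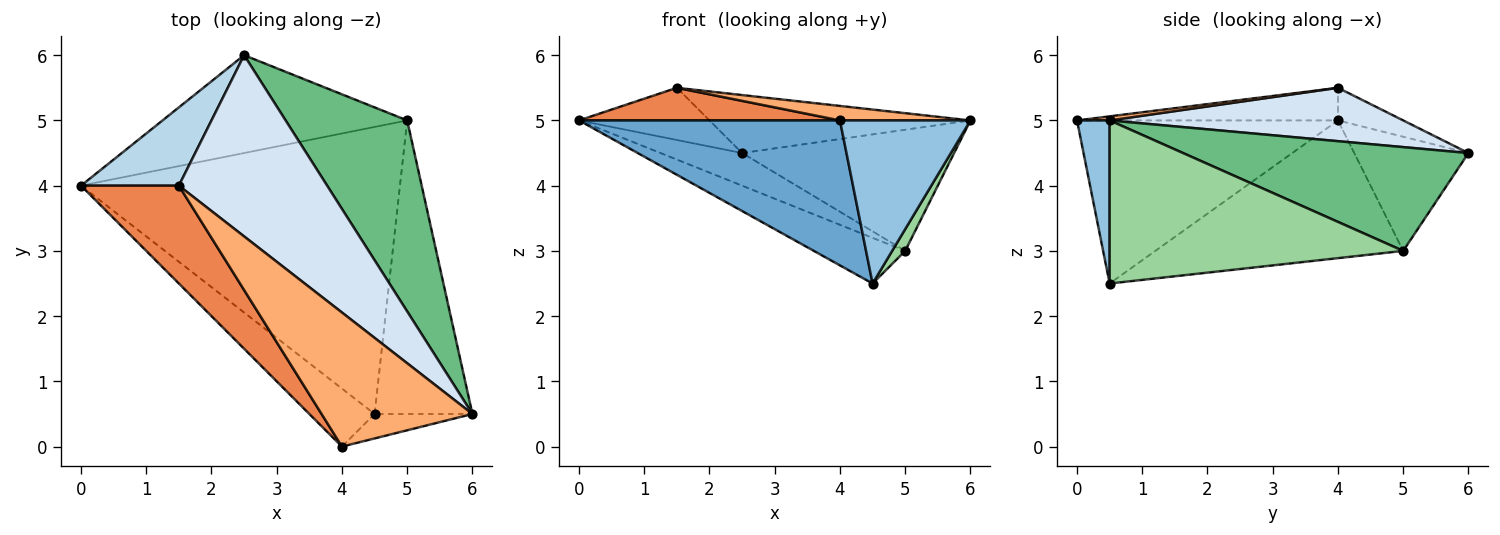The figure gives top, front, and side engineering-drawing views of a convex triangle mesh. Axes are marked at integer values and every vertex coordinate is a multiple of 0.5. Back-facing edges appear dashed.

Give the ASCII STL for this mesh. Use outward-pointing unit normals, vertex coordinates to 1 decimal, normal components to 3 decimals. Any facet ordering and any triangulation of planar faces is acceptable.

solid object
 facet normal -0.680 -0.680 -0.272
  outer loop
   vertex 4.0 0.0 5.0
   vertex 0.0 4.0 5.0
   vertex 4.5 0.5 2.5
  endloop
 endfacet
 facet normal 0.240 -0.960 -0.144
  outer loop
   vertex 4.0 0.0 5.0
   vertex 4.5 0.5 2.5
   vertex 6.0 0.5 5.0
  endloop
 endfacet
 facet normal -0.267 0.535 0.802
  outer loop
   vertex 1.5 4.0 5.5
   vertex 2.5 6.0 4.5
   vertex 0.0 4.0 5.0
  endloop
 endfacet
 facet normal 0.324 0.288 0.901
  outer loop
   vertex 1.5 4.0 5.5
   vertex 6.0 0.5 5.0
   vertex 2.5 6.0 4.5
  endloop
 endfacet
 facet normal -0.302 -0.302 0.905
  outer loop
   vertex 1.5 4.0 5.5
   vertex 0.0 4.0 5.0
   vertex 4.0 0.0 5.0
  endloop
 endfacet
 facet normal 0.027 -0.107 0.994
  outer loop
   vertex 1.5 4.0 5.5
   vertex 4.0 0.0 5.0
   vertex 6.0 0.5 5.0
  endloop
 endfacet
 facet normal -0.405 0.289 -0.867
  outer loop
   vertex 5.0 5.0 3.0
   vertex 0.0 4.0 5.0
   vertex 2.5 6.0 4.5
  endloop
 endfacet
 facet normal -0.392 0.145 -0.908
  outer loop
   vertex 5.0 5.0 3.0
   vertex 4.5 0.5 2.5
   vertex 0.0 4.0 5.0
  endloop
 endfacet
 facet normal 0.585 0.434 0.685
  outer loop
   vertex 5.0 5.0 3.0
   vertex 2.5 6.0 4.5
   vertex 6.0 0.5 5.0
  endloop
 endfacet
 facet normal 0.857 -0.038 -0.514
  outer loop
   vertex 5.0 5.0 3.0
   vertex 6.0 0.5 5.0
   vertex 4.5 0.5 2.5
  endloop
 endfacet
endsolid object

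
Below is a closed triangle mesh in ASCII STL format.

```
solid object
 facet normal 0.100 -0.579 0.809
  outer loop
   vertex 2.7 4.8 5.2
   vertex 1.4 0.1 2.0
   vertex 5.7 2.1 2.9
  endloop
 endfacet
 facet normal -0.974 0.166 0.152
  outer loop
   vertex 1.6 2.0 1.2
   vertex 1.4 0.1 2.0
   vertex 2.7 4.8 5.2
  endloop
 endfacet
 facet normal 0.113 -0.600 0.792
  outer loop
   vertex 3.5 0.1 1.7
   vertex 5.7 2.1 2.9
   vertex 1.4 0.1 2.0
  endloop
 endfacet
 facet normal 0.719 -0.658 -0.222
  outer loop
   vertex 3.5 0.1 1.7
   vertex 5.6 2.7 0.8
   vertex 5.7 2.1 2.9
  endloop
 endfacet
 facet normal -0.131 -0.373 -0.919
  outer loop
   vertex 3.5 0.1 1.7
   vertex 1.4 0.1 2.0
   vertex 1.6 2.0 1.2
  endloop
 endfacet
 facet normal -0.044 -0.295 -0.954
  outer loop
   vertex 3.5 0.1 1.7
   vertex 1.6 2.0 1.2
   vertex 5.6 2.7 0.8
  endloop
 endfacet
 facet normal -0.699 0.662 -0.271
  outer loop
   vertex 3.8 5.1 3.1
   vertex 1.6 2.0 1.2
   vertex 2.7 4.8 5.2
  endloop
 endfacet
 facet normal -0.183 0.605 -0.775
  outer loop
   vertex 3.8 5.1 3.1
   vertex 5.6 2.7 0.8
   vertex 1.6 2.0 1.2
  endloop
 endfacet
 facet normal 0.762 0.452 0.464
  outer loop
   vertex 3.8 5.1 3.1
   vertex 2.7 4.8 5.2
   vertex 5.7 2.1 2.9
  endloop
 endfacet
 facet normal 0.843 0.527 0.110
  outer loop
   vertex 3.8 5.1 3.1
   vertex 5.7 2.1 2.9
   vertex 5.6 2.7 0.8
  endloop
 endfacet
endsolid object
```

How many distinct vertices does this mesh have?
7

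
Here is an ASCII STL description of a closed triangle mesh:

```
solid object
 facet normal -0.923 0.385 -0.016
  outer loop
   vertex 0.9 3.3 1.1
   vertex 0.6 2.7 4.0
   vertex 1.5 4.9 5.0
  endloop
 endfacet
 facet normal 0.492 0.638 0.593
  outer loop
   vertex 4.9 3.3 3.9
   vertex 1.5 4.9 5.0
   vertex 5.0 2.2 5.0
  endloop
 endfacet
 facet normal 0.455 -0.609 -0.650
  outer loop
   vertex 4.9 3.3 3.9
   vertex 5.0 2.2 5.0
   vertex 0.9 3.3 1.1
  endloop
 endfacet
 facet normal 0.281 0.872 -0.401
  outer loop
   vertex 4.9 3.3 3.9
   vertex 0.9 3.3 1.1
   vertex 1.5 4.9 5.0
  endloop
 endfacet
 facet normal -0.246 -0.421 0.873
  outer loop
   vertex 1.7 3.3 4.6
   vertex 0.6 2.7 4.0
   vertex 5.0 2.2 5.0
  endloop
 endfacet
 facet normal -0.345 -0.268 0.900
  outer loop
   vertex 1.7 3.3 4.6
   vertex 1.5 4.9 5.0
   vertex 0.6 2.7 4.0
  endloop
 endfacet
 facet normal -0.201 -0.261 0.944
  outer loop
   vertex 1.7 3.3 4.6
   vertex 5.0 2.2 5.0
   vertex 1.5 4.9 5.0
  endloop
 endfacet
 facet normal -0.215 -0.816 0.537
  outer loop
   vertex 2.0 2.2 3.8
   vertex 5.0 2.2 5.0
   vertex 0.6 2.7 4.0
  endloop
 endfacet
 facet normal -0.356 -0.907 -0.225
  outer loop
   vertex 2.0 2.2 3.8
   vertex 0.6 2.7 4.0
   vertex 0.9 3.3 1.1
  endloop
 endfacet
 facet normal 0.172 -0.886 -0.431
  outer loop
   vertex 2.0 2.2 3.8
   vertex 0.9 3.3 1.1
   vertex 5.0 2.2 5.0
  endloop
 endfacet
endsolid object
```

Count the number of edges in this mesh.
15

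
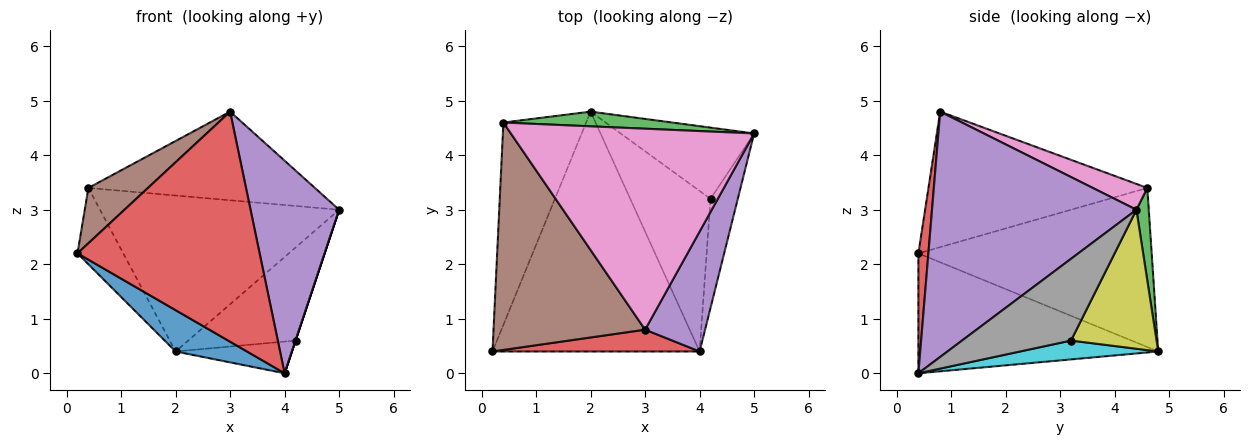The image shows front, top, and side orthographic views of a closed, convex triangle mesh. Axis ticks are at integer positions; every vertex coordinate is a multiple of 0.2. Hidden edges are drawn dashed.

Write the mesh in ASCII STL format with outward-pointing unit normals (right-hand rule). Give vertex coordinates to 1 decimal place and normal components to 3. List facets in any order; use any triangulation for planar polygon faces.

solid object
 facet normal -0.496 -0.147 -0.856
  outer loop
   vertex 2.0 4.8 0.4
   vertex 4.0 0.4 0.0
   vertex 0.2 0.4 2.2
  endloop
 endfacet
 facet normal -0.874 0.172 -0.455
  outer loop
   vertex 0.4 4.6 3.4
   vertex 2.0 4.8 0.4
   vertex 0.2 0.4 2.2
  endloop
 endfacet
 facet normal 0.051 0.994 0.094
  outer loop
   vertex 0.4 4.6 3.4
   vertex 5.0 4.4 3.0
   vertex 2.0 4.8 0.4
  endloop
 endfacet
 facet normal 0.055 -0.994 0.094
  outer loop
   vertex 3.0 0.8 4.8
   vertex 0.2 0.4 2.2
   vertex 4.0 0.4 0.0
  endloop
 endfacet
 facet normal 0.895 -0.388 0.219
  outer loop
   vertex 3.0 0.8 4.8
   vertex 4.0 0.4 0.0
   vertex 5.0 4.4 3.0
  endloop
 endfacet
 facet normal -0.656 -0.178 0.734
  outer loop
   vertex 3.0 0.8 4.8
   vertex 0.4 4.6 3.4
   vertex 0.2 0.4 2.2
  endloop
 endfacet
 facet normal 0.097 0.402 0.911
  outer loop
   vertex 3.0 0.8 4.8
   vertex 5.0 4.4 3.0
   vertex 0.4 4.6 3.4
  endloop
 endfacet
 facet normal 0.949 0.000 -0.316
  outer loop
   vertex 4.2 3.2 0.6
   vertex 5.0 4.4 3.0
   vertex 4.0 0.4 0.0
  endloop
 endfacet
 facet normal 0.535 0.671 -0.514
  outer loop
   vertex 4.2 3.2 0.6
   vertex 2.0 4.8 0.4
   vertex 5.0 4.4 3.0
  endloop
 endfacet
 facet normal 0.224 0.189 -0.956
  outer loop
   vertex 4.2 3.2 0.6
   vertex 4.0 0.4 0.0
   vertex 2.0 4.8 0.4
  endloop
 endfacet
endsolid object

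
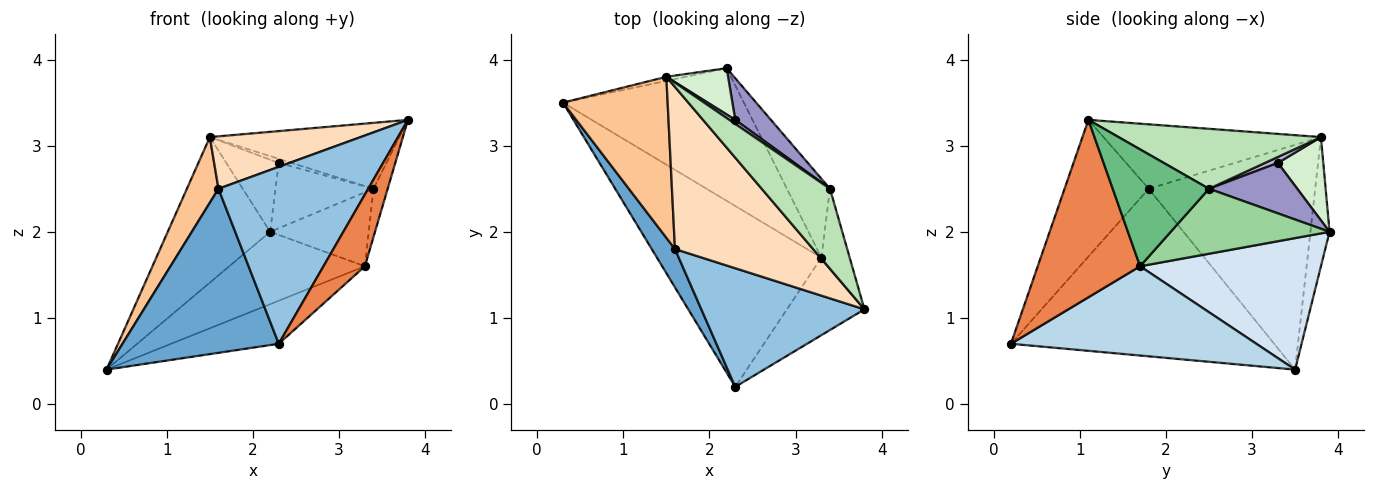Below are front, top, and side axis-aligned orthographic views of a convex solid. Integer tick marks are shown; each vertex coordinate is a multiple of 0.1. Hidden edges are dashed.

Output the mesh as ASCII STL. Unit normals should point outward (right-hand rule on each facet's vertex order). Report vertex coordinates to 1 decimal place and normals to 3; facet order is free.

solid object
 facet normal -0.854 -0.507 0.118
  outer loop
   vertex 1.6 1.8 2.5
   vertex 0.3 3.5 0.4
   vertex 2.3 0.2 0.7
  endloop
 endfacet
 facet normal -0.423 -0.753 0.505
  outer loop
   vertex 1.6 1.8 2.5
   vertex 2.3 0.2 0.7
   vertex 3.8 1.1 3.3
  endloop
 endfacet
 facet normal 0.467 0.205 -0.860
  outer loop
   vertex 3.3 1.7 1.6
   vertex 2.3 0.2 0.7
   vertex 0.3 3.5 0.4
  endloop
 endfacet
 facet normal 0.538 0.404 -0.740
  outer loop
   vertex 3.3 1.7 1.6
   vertex 0.3 3.5 0.4
   vertex 2.2 3.9 2.0
  endloop
 endfacet
 facet normal 0.859 -0.348 -0.375
  outer loop
   vertex 3.3 1.7 1.6
   vertex 3.8 1.1 3.3
   vertex 2.3 0.2 0.7
  endloop
 endfacet
 facet normal -0.184 0.983 -0.028
  outer loop
   vertex 1.5 3.8 3.1
   vertex 2.2 3.9 2.0
   vertex 0.3 3.5 0.4
  endloop
 endfacet
 facet normal -0.893 -0.169 0.416
  outer loop
   vertex 1.5 3.8 3.1
   vertex 0.3 3.5 0.4
   vertex 1.6 1.8 2.5
  endloop
 endfacet
 facet normal -0.406 -0.281 0.870
  outer loop
   vertex 1.5 3.8 3.1
   vertex 1.6 1.8 2.5
   vertex 3.8 1.1 3.3
  endloop
 endfacet
 facet normal 0.962 0.142 -0.233
  outer loop
   vertex 3.4 2.5 2.5
   vertex 3.8 1.1 3.3
   vertex 3.3 1.7 1.6
  endloop
 endfacet
 facet normal 0.740 0.459 -0.491
  outer loop
   vertex 3.4 2.5 2.5
   vertex 3.3 1.7 1.6
   vertex 2.2 3.9 2.0
  endloop
 endfacet
 facet normal 0.561 0.526 0.639
  outer loop
   vertex 3.4 2.5 2.5
   vertex 1.5 3.8 3.1
   vertex 3.8 1.1 3.3
  endloop
 endfacet
 facet normal 0.589 0.680 0.437
  outer loop
   vertex 2.3 3.3 2.8
   vertex 2.2 3.9 2.0
   vertex 1.5 3.8 3.1
  endloop
 endfacet
 facet normal 0.605 0.671 0.428
  outer loop
   vertex 2.3 3.3 2.8
   vertex 3.4 2.5 2.5
   vertex 2.2 3.9 2.0
  endloop
 endfacet
 facet normal 0.577 0.577 0.577
  outer loop
   vertex 2.3 3.3 2.8
   vertex 1.5 3.8 3.1
   vertex 3.4 2.5 2.5
  endloop
 endfacet
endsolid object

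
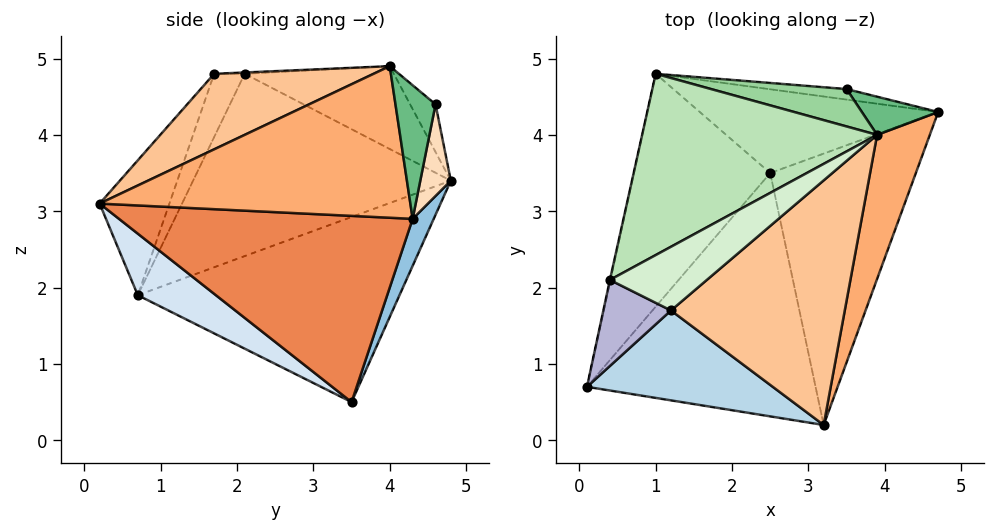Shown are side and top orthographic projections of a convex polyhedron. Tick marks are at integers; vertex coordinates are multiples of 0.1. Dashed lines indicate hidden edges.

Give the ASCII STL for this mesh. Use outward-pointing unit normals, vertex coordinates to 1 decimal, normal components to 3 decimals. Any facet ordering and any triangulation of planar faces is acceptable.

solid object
 facet normal -0.749 0.366 -0.552
  outer loop
   vertex 2.5 3.5 0.5
   vertex 0.1 0.7 1.9
   vertex 1.0 4.8 3.4
  endloop
 endfacet
 facet normal 0.074 0.924 -0.376
  outer loop
   vertex 2.5 3.5 0.5
   vertex 1.0 4.8 3.4
   vertex 4.7 4.3 2.9
  endloop
 endfacet
 facet normal -0.298 -0.862 0.410
  outer loop
   vertex 3.2 0.2 3.1
   vertex 1.2 1.7 4.8
   vertex 0.1 0.7 1.9
  endloop
 endfacet
 facet normal 0.212 -0.577 -0.789
  outer loop
   vertex 3.2 0.2 3.1
   vertex 0.1 0.7 1.9
   vertex 2.5 3.5 0.5
  endloop
 endfacet
 facet normal 0.751 -0.303 -0.587
  outer loop
   vertex 3.2 0.2 3.1
   vertex 2.5 3.5 0.5
   vertex 4.7 4.3 2.9
  endloop
 endfacet
 facet normal 0.897 -0.313 0.312
  outer loop
   vertex 3.9 4.0 4.9
   vertex 3.2 0.2 3.1
   vertex 4.7 4.3 2.9
  endloop
 endfacet
 facet normal 0.355 -0.453 0.818
  outer loop
   vertex 3.9 4.0 4.9
   vertex 1.2 1.7 4.8
   vertex 3.2 0.2 3.1
  endloop
 endfacet
 facet normal 0.120 0.988 -0.102
  outer loop
   vertex 3.5 4.6 4.4
   vertex 4.7 4.3 2.9
   vertex 1.0 4.8 3.4
  endloop
 endfacet
 facet normal 0.616 0.704 0.352
  outer loop
   vertex 3.5 4.6 4.4
   vertex 3.9 4.0 4.9
   vertex 4.7 4.3 2.9
  endloop
 endfacet
 facet normal -0.289 0.492 0.821
  outer loop
   vertex 3.5 4.6 4.4
   vertex 1.0 4.8 3.4
   vertex 3.9 4.0 4.9
  endloop
 endfacet
 facet normal -0.290 0.491 0.822
  outer loop
   vertex 0.4 2.1 4.8
   vertex 3.9 4.0 4.9
   vertex 1.0 4.8 3.4
  endloop
 endfacet
 facet normal -0.014 -0.027 1.000
  outer loop
   vertex 0.4 2.1 4.8
   vertex 1.2 1.7 4.8
   vertex 3.9 4.0 4.9
  endloop
 endfacet
 facet normal -0.977 0.215 -0.003
  outer loop
   vertex 0.4 2.1 4.8
   vertex 1.0 4.8 3.4
   vertex 0.1 0.7 1.9
  endloop
 endfacet
 facet normal -0.403 -0.807 0.431
  outer loop
   vertex 0.4 2.1 4.8
   vertex 0.1 0.7 1.9
   vertex 1.2 1.7 4.8
  endloop
 endfacet
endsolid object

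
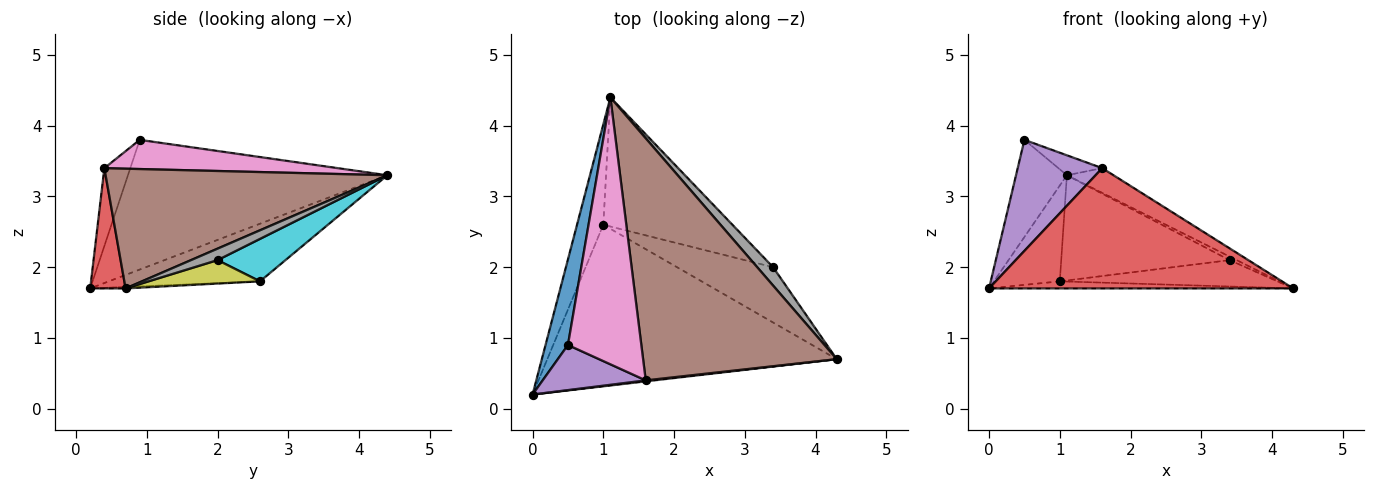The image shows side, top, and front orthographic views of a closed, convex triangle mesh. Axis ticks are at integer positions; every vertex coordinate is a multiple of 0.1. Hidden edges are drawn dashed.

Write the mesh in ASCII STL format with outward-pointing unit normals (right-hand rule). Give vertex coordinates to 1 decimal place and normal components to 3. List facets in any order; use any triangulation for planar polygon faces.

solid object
 facet normal -0.968 0.190 0.167
  outer loop
   vertex 0.5 0.9 3.8
   vertex 1.1 4.4 3.3
   vertex 0.0 0.2 1.7
  endloop
 endfacet
 facet normal -0.005 0.044 -0.999
  outer loop
   vertex 1.0 2.6 1.8
   vertex 4.3 0.7 1.7
   vertex 0.0 0.2 1.7
  endloop
 endfacet
 facet normal -0.846 0.368 -0.386
  outer loop
   vertex 1.0 2.6 1.8
   vertex 0.0 0.2 1.7
   vertex 1.1 4.4 3.3
  endloop
 endfacet
 facet normal 0.115 -0.993 0.008
  outer loop
   vertex 1.6 0.4 3.4
   vertex 0.0 0.2 1.7
   vertex 4.3 0.7 1.7
  endloop
 endfacet
 facet normal -0.273 -0.891 0.362
  outer loop
   vertex 1.6 0.4 3.4
   vertex 0.5 0.9 3.8
   vertex 0.0 0.2 1.7
  endloop
 endfacet
 facet normal 0.524 0.087 0.847
  outer loop
   vertex 1.6 0.4 3.4
   vertex 4.3 0.7 1.7
   vertex 1.1 4.4 3.3
  endloop
 endfacet
 facet normal 0.369 0.069 0.927
  outer loop
   vertex 1.6 0.4 3.4
   vertex 1.1 4.4 3.3
   vertex 0.5 0.9 3.8
  endloop
 endfacet
 facet normal 0.579 0.154 0.801
  outer loop
   vertex 3.4 2.0 2.1
   vertex 1.1 4.4 3.3
   vertex 4.3 0.7 1.7
  endloop
 endfacet
 facet normal 0.215 0.420 -0.882
  outer loop
   vertex 3.4 2.0 2.1
   vertex 4.3 0.7 1.7
   vertex 1.0 2.6 1.8
  endloop
 endfacet
 facet normal 0.247 0.612 -0.751
  outer loop
   vertex 3.4 2.0 2.1
   vertex 1.0 2.6 1.8
   vertex 1.1 4.4 3.3
  endloop
 endfacet
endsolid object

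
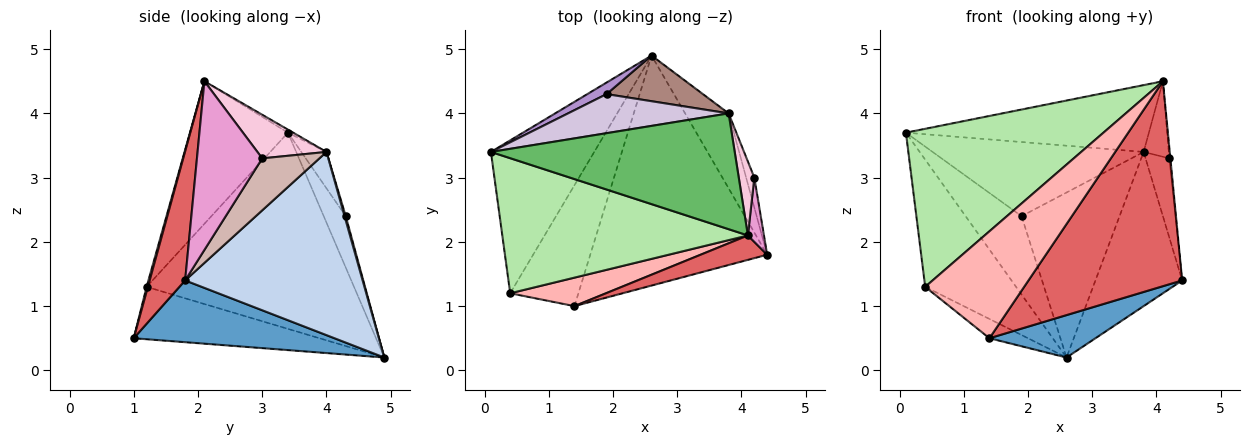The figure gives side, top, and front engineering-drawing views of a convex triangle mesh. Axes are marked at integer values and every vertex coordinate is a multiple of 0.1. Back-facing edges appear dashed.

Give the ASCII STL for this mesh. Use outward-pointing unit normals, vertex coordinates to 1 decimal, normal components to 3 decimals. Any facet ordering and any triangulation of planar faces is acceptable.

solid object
 facet normal 0.325 -0.171 -0.930
  outer loop
   vertex 1.4 1.0 0.5
   vertex 2.6 4.9 0.2
   vertex 4.4 1.8 1.4
  endloop
 endfacet
 facet normal 0.879 0.429 -0.209
  outer loop
   vertex 3.8 4.0 3.4
   vertex 4.4 1.8 1.4
   vertex 2.6 4.9 0.2
  endloop
 endfacet
 facet normal -0.825 0.361 -0.434
  outer loop
   vertex 0.4 1.2 1.3
   vertex 0.1 3.4 3.7
   vertex 2.6 4.9 0.2
  endloop
 endfacet
 facet normal -0.604 0.125 -0.787
  outer loop
   vertex 0.4 1.2 1.3
   vertex 2.6 4.9 0.2
   vertex 1.4 1.0 0.5
  endloop
 endfacet
 facet normal -0.011 0.500 0.866
  outer loop
   vertex 4.1 2.1 4.5
   vertex 3.8 4.0 3.4
   vertex 0.1 3.4 3.7
  endloop
 endfacet
 facet normal -0.353 -0.711 0.608
  outer loop
   vertex 4.1 2.1 4.5
   vertex 0.1 3.4 3.7
   vertex 0.4 1.2 1.3
  endloop
 endfacet
 facet normal 0.224 -0.968 0.115
  outer loop
   vertex 4.1 2.1 4.5
   vertex 1.4 1.0 0.5
   vertex 4.4 1.8 1.4
  endloop
 endfacet
 facet normal 0.013 -0.966 0.257
  outer loop
   vertex 4.1 2.1 4.5
   vertex 0.4 1.2 1.3
   vertex 1.4 1.0 0.5
  endloop
 endfacet
 facet normal -0.363 0.922 0.136
  outer loop
   vertex 1.9 4.3 2.4
   vertex 2.6 4.9 0.2
   vertex 0.1 3.4 3.7
  endloop
 endfacet
 facet normal -0.105 0.880 0.464
  outer loop
   vertex 1.9 4.3 2.4
   vertex 0.1 3.4 3.7
   vertex 3.8 4.0 3.4
  endloop
 endfacet
 facet normal 0.012 0.964 0.267
  outer loop
   vertex 1.9 4.3 2.4
   vertex 3.8 4.0 3.4
   vertex 2.6 4.9 0.2
  endloop
 endfacet
 facet normal 0.914 0.380 -0.144
  outer loop
   vertex 4.2 3.0 3.3
   vertex 4.4 1.8 1.4
   vertex 3.8 4.0 3.4
  endloop
 endfacet
 facet normal 0.995 0.016 0.095
  outer loop
   vertex 4.2 3.0 3.3
   vertex 4.1 2.1 4.5
   vertex 4.4 1.8 1.4
  endloop
 endfacet
 facet normal 0.891 0.325 0.318
  outer loop
   vertex 4.2 3.0 3.3
   vertex 3.8 4.0 3.4
   vertex 4.1 2.1 4.5
  endloop
 endfacet
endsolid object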